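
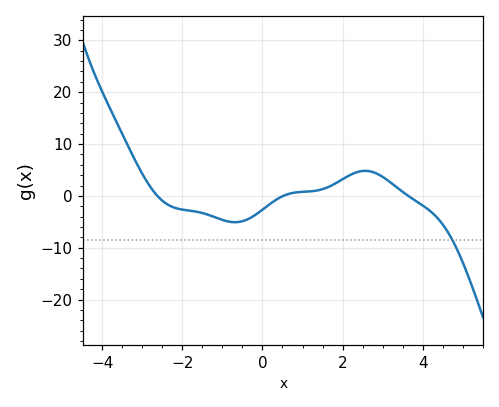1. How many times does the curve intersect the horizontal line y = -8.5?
1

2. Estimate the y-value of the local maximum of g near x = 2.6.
4.83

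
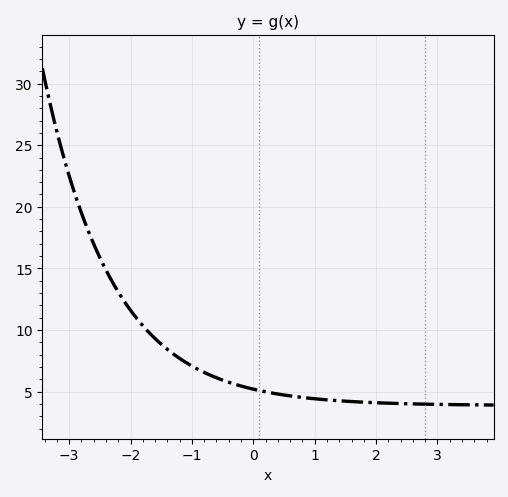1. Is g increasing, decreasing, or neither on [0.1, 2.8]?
decreasing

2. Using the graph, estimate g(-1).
7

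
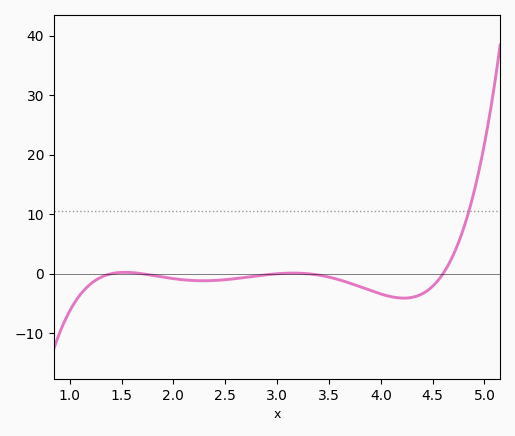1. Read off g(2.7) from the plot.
-0.6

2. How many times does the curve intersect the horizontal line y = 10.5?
1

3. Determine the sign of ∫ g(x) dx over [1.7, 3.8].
negative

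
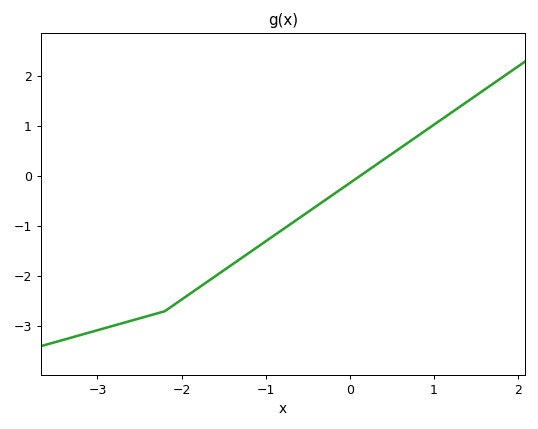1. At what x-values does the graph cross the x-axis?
0.115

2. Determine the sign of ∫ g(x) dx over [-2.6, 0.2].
negative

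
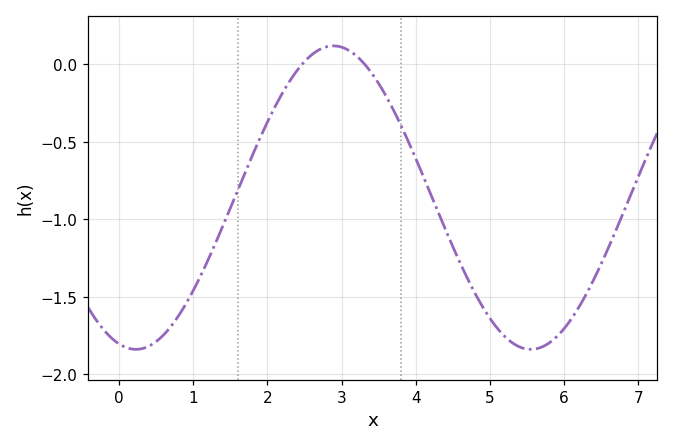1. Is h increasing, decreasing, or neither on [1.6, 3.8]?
neither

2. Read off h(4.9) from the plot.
-1.55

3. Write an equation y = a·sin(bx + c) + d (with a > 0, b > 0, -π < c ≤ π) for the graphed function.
y = 0.98sin(1.2x - 1.8) - 0.86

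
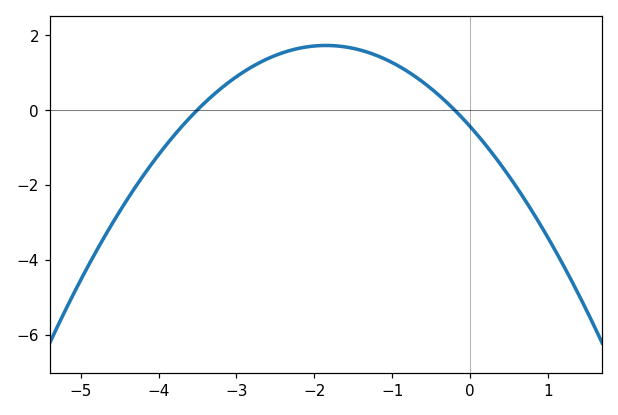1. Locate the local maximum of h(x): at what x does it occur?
-1.8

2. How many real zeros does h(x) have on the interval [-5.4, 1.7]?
2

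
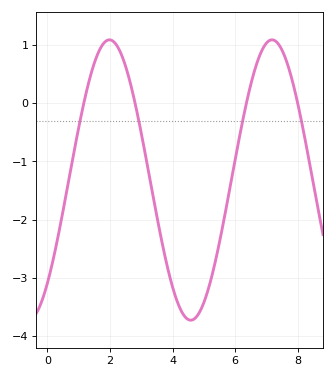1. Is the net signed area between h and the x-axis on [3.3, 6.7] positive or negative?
negative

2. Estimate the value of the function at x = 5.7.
-1.8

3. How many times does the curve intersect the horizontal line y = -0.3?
4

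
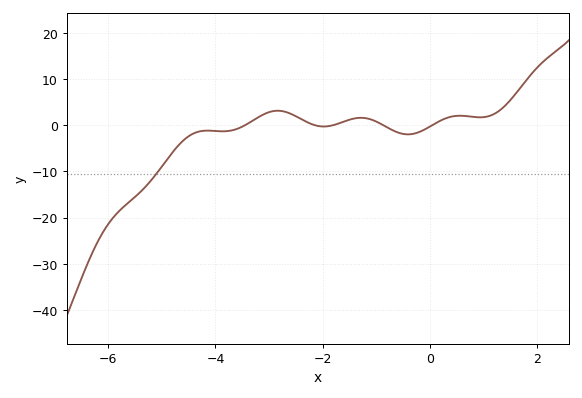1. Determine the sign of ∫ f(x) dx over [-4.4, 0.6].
positive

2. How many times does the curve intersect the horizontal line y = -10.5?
1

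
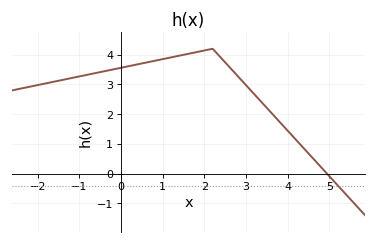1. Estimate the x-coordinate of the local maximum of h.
2.2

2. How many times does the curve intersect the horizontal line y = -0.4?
1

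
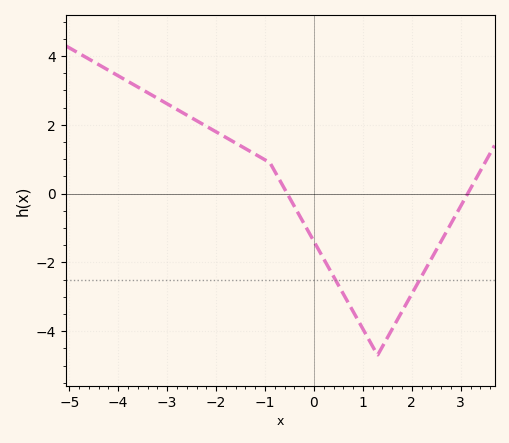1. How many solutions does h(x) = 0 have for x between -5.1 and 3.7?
2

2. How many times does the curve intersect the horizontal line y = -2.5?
2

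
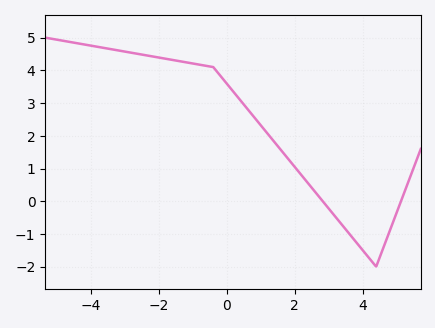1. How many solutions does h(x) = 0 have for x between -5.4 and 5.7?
2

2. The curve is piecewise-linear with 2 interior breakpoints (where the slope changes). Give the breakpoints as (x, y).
(-0.4, 4.1); (4.4, -2)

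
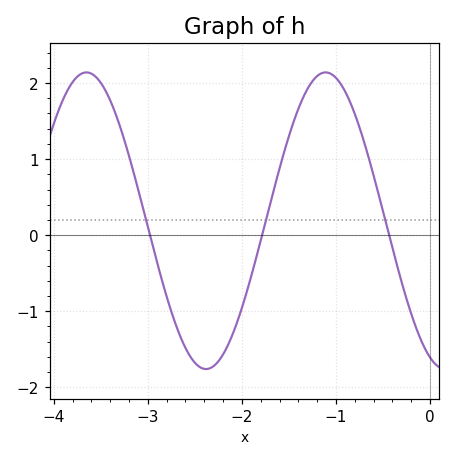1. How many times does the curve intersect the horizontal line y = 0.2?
3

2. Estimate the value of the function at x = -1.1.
2.14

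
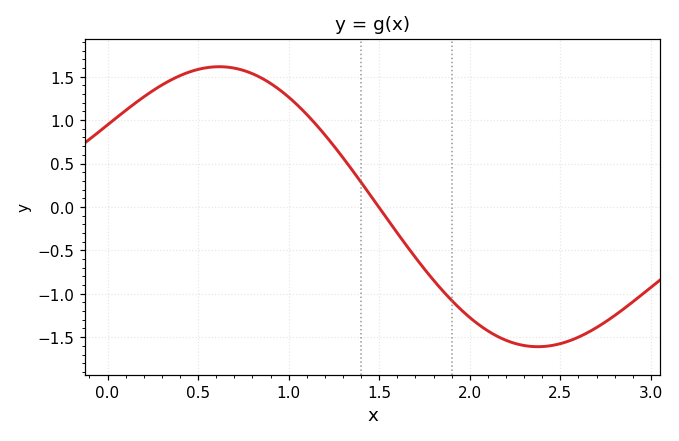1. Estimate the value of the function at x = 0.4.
1.5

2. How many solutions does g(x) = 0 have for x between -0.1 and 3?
1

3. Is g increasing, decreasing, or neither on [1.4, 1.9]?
decreasing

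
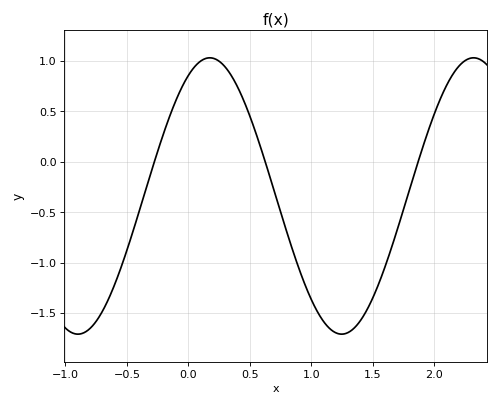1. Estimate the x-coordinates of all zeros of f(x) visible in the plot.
-0.276, 0.625, 1.87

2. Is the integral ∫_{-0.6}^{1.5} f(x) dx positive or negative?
negative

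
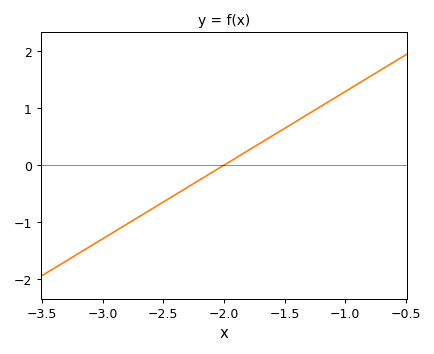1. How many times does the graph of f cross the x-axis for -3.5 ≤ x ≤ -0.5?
1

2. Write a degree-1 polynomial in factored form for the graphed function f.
y = 1.29(x + 2)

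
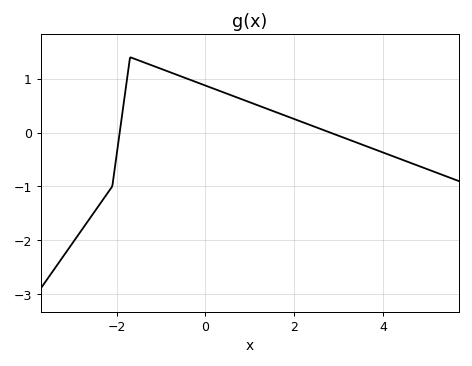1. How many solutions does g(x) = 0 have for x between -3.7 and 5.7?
2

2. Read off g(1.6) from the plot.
0.375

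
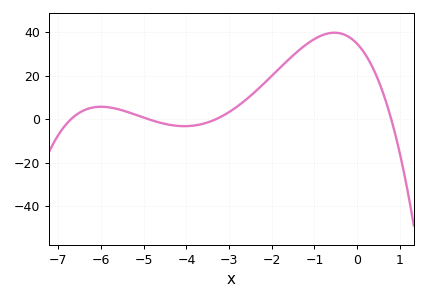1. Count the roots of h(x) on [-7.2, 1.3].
4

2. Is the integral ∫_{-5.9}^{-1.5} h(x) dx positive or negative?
positive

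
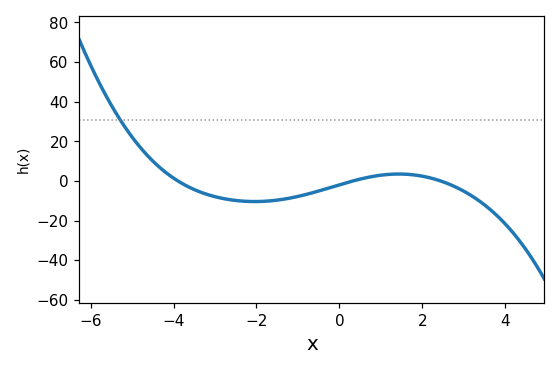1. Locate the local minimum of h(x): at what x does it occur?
-2.04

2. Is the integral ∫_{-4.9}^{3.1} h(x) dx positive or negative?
negative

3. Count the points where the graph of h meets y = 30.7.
1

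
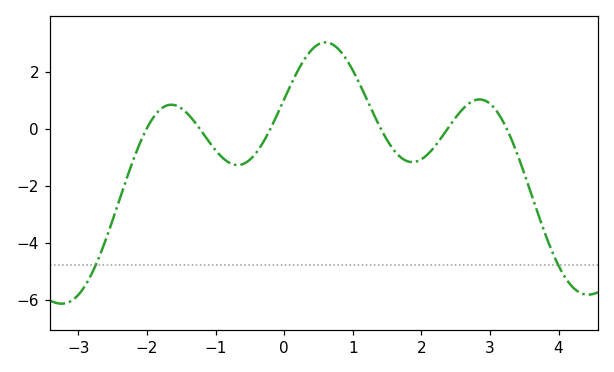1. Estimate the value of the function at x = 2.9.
1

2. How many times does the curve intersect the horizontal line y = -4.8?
2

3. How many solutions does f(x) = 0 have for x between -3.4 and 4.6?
6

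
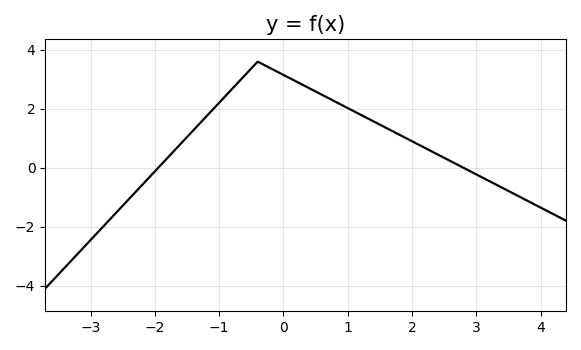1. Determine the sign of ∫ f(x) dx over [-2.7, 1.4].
positive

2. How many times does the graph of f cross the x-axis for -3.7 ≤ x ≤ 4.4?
2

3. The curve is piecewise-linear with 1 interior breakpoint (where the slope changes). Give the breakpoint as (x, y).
(-0.4, 3.6)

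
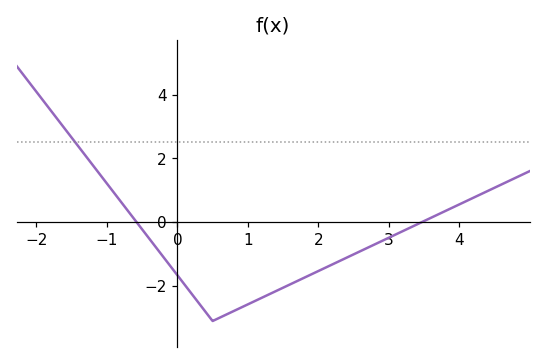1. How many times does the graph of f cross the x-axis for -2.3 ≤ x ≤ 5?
2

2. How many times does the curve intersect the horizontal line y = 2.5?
1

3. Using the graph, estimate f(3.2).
-0.2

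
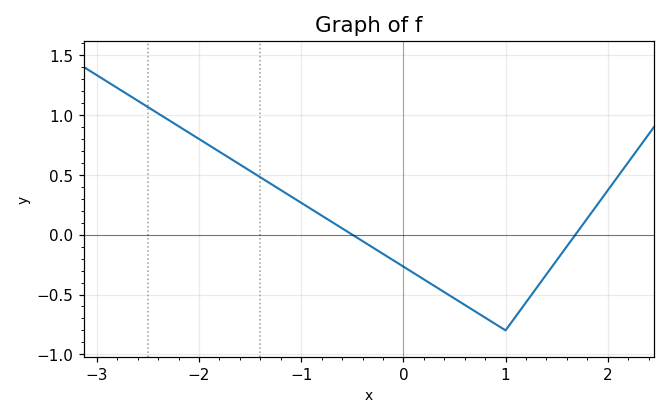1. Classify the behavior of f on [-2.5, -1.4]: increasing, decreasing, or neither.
decreasing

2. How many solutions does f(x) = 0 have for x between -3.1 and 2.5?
2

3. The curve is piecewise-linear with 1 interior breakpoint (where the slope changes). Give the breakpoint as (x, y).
(1, -0.8)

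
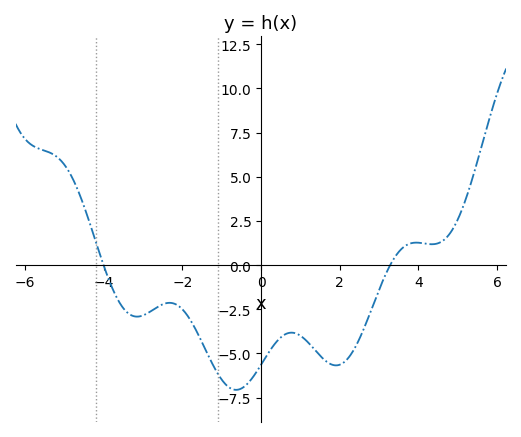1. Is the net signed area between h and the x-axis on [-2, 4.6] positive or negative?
negative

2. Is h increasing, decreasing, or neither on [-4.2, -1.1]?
neither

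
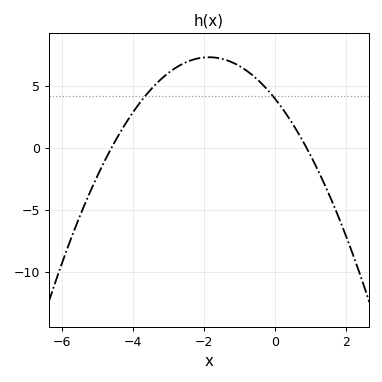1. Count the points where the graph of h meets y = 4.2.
2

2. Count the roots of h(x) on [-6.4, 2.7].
2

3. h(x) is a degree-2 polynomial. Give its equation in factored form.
y = -0.97(x + 4.6)(x - 0.9)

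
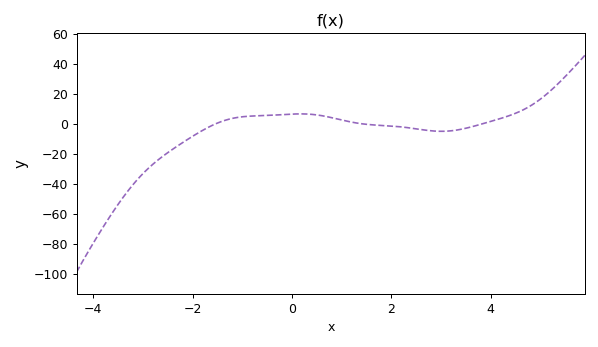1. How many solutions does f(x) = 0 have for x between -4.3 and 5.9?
3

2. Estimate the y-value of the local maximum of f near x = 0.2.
6.79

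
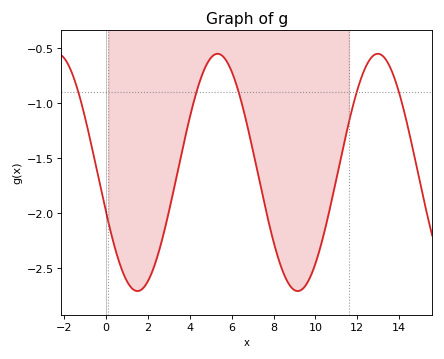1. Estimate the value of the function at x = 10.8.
-1.86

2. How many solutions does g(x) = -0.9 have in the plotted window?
5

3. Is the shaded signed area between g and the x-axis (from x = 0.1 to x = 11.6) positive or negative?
negative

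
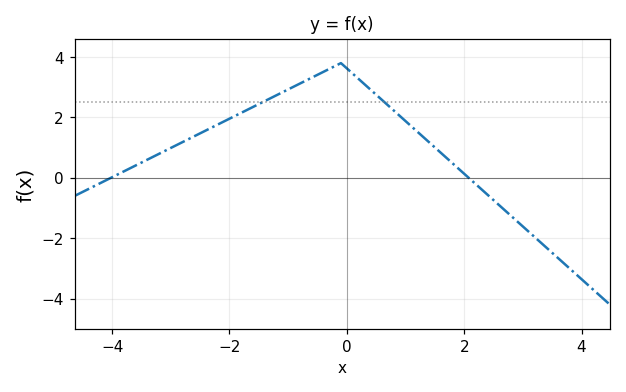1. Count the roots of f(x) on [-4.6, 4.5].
2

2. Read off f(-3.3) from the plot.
0.697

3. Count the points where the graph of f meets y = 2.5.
2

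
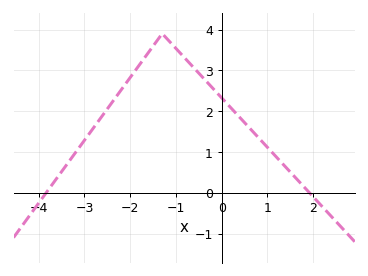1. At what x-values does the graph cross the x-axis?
-3.8, 1.9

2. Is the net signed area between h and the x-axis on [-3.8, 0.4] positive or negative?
positive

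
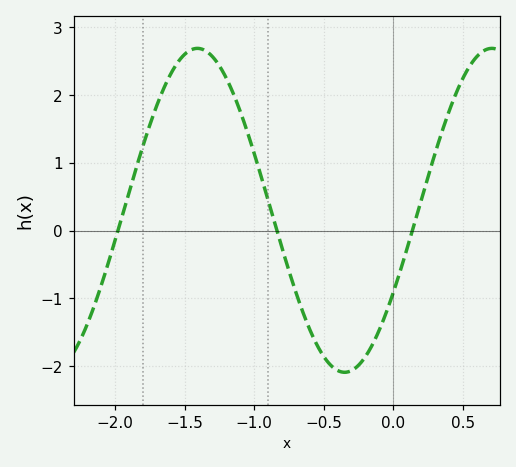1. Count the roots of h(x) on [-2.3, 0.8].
3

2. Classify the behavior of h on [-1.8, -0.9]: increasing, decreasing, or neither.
neither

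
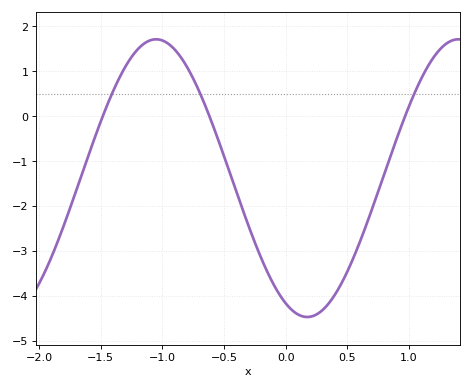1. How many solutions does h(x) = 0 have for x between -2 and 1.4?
3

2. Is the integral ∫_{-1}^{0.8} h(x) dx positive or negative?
negative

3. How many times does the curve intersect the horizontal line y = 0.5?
3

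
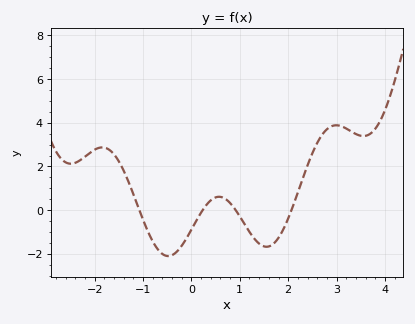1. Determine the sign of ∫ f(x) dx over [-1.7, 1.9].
negative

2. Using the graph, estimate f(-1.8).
2.86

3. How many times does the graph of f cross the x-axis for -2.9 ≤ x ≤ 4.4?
4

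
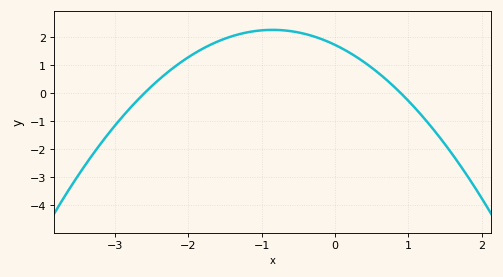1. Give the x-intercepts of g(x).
-2.6, 0.9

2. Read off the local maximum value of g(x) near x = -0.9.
2.3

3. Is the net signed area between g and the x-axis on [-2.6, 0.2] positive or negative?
positive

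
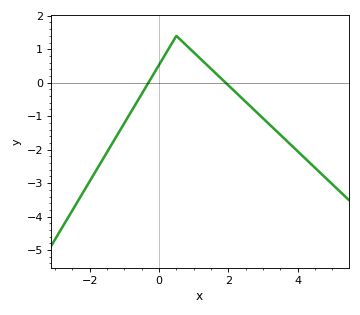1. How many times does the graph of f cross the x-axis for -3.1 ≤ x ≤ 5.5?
2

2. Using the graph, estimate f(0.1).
0.7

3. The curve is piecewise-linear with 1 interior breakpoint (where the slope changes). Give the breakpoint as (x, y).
(0.5, 1.4)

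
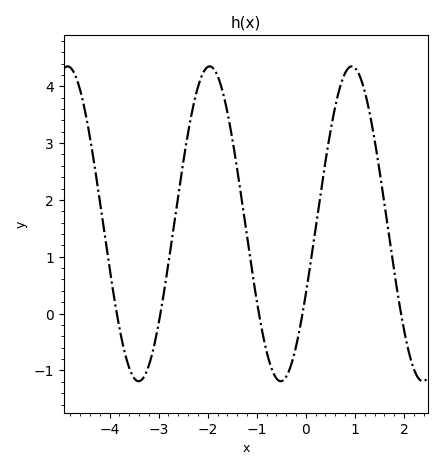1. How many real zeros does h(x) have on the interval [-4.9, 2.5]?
5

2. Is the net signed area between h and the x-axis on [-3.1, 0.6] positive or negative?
positive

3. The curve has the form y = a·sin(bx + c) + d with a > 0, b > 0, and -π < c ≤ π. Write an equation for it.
y = 2.77sin(2.2x - 0.46) + 1.58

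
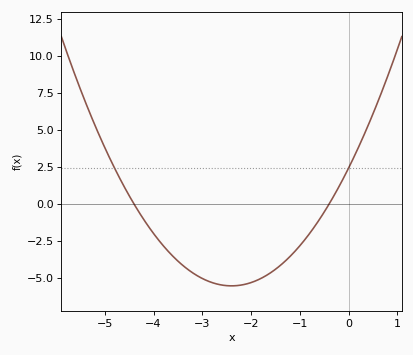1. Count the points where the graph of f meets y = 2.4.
2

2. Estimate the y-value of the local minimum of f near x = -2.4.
-5.6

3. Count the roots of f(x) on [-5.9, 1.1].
2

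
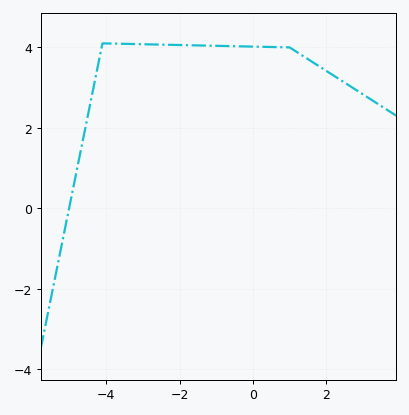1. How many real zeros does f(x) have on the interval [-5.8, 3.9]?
1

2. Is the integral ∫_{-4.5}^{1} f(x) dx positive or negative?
positive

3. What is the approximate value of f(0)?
4.02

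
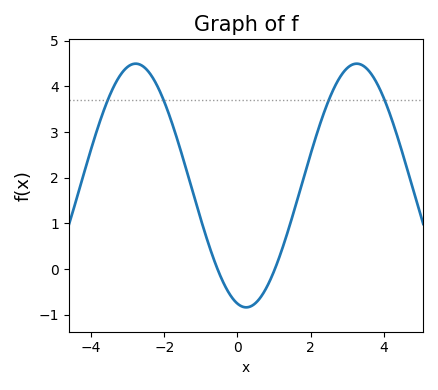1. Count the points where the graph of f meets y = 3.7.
4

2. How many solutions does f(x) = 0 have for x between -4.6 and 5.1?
2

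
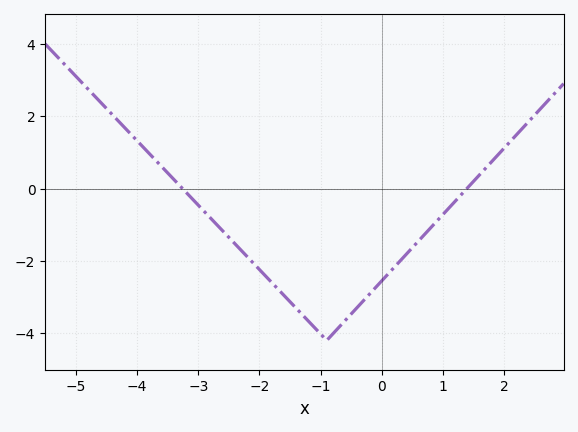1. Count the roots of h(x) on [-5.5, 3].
2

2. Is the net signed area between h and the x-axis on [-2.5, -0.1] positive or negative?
negative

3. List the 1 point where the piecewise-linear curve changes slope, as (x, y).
(-0.9, -4.2)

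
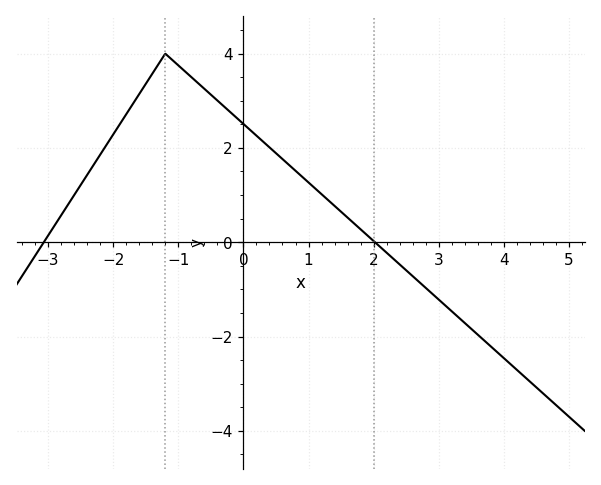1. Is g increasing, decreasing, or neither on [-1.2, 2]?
decreasing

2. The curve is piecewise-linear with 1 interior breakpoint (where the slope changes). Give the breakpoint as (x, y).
(-1.2, 4)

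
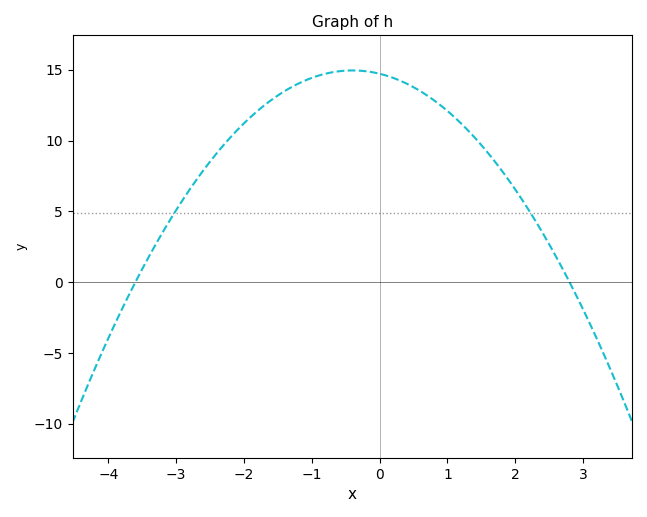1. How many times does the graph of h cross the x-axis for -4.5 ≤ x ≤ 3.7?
2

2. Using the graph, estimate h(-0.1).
14.8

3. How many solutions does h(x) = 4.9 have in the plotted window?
2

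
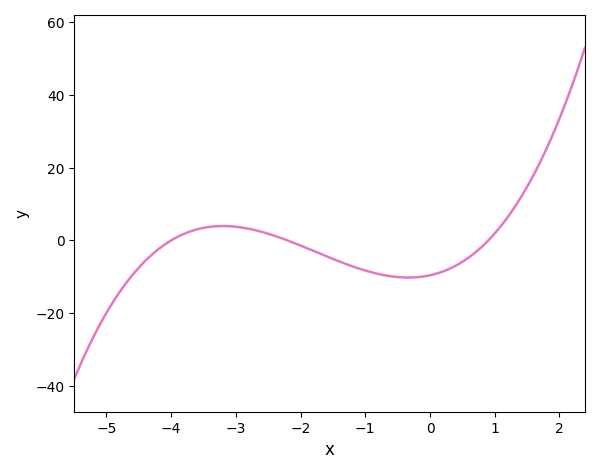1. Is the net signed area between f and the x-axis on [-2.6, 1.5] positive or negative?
negative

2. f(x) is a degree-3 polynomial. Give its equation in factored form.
y = 1.21(x + 4)(x + 2.2)(x - 0.9)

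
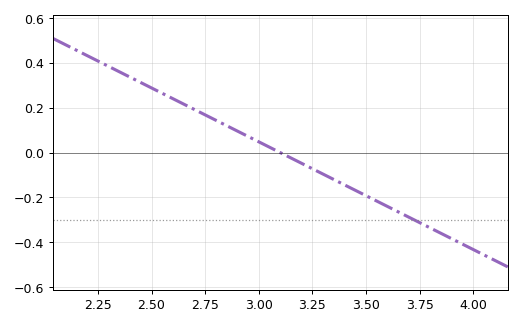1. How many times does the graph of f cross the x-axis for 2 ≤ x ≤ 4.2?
1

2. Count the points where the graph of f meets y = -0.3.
1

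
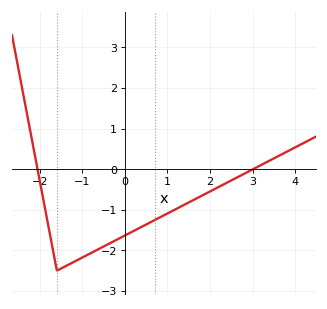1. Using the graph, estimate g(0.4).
-1.42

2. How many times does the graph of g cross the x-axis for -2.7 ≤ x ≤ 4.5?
2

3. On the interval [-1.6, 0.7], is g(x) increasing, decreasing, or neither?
increasing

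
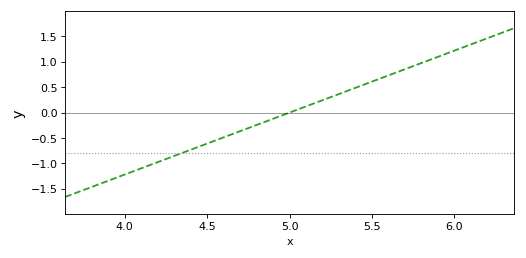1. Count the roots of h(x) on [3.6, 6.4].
1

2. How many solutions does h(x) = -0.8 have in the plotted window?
1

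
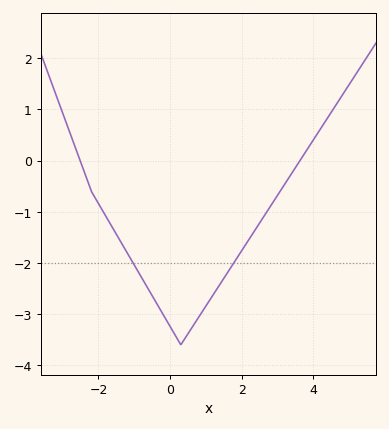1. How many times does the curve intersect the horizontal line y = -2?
2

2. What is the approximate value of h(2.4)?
-1.3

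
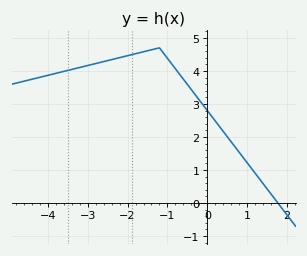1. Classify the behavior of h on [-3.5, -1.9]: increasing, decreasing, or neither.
increasing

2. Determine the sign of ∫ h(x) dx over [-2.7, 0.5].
positive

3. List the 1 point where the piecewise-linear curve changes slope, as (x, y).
(-1.2, 4.7)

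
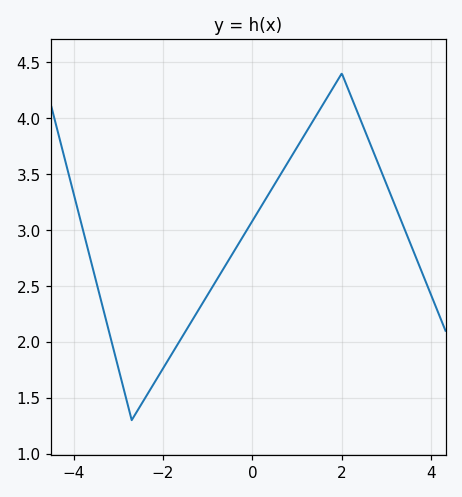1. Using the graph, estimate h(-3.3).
2.25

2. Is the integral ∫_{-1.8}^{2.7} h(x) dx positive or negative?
positive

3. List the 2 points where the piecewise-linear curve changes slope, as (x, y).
(-2.7, 1.3); (2, 4.4)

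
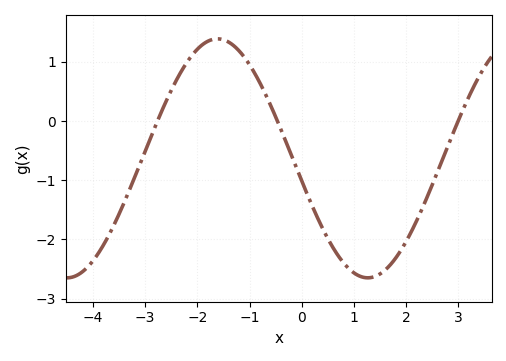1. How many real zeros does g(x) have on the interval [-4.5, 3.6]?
3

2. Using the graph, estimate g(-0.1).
-0.8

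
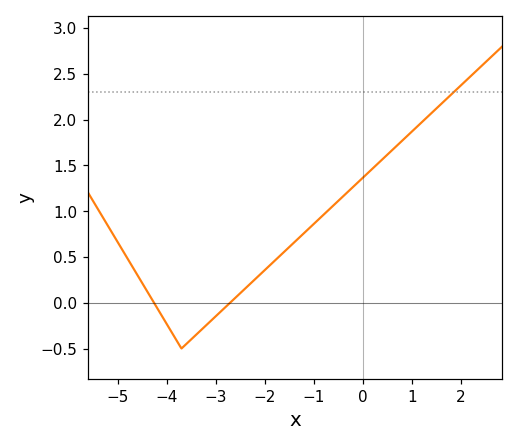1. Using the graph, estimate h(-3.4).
-0.349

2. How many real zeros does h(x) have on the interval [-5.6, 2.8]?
2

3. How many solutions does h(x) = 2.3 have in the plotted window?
1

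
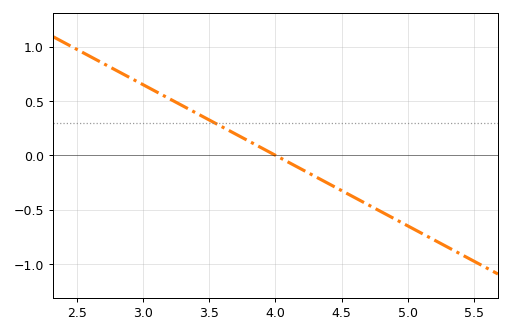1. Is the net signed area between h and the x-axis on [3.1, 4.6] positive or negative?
positive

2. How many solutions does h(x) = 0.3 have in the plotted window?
1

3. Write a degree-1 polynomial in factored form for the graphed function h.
y = -0.65(x - 4)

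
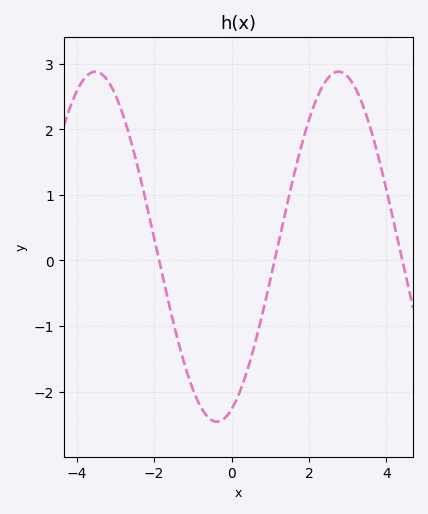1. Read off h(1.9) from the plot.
2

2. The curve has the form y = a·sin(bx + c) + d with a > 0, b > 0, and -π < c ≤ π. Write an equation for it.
y = 2.67sin(1x - 1.2) + 0.21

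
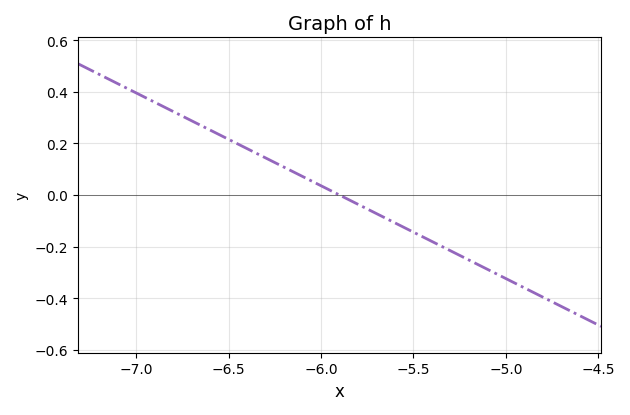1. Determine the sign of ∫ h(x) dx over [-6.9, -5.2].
positive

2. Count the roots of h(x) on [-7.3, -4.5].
1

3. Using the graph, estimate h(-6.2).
0.108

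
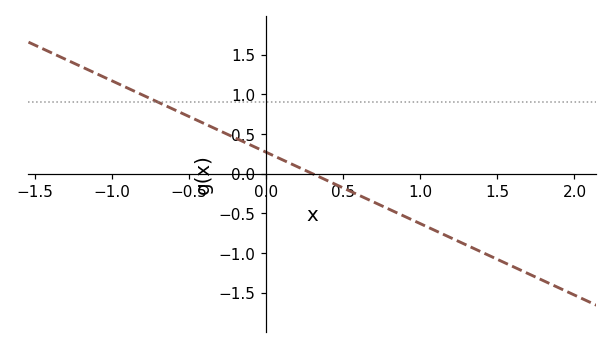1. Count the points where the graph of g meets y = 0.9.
1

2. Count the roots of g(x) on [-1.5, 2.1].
1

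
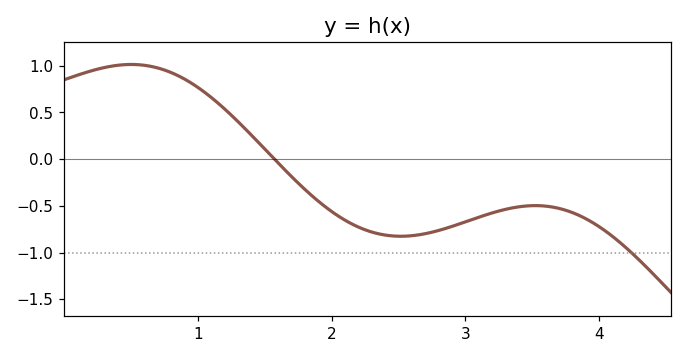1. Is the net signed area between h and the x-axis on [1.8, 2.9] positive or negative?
negative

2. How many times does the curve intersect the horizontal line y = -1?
1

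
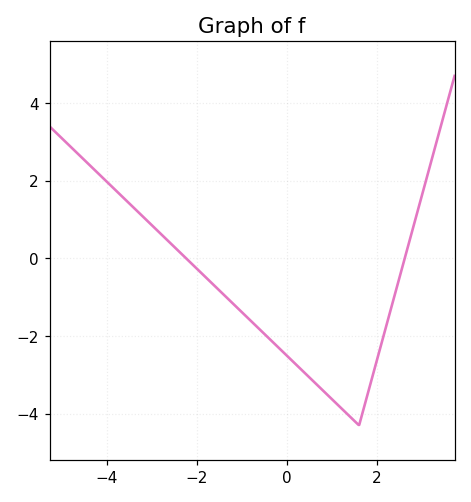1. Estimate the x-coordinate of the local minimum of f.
1.6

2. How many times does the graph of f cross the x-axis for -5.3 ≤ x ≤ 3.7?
2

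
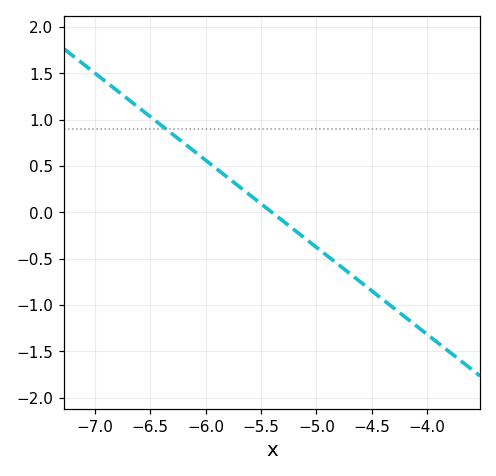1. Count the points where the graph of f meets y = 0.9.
1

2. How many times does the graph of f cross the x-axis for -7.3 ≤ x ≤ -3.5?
1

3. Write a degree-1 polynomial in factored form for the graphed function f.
y = -0.94(x + 5.4)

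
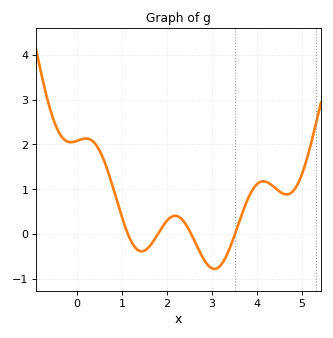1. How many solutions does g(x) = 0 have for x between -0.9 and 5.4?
4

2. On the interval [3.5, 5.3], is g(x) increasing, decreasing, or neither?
neither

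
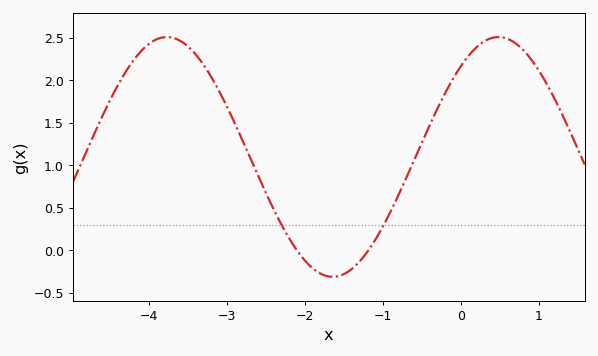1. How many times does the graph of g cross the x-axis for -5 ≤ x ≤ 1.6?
2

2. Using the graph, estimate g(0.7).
2.44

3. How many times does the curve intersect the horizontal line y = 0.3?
2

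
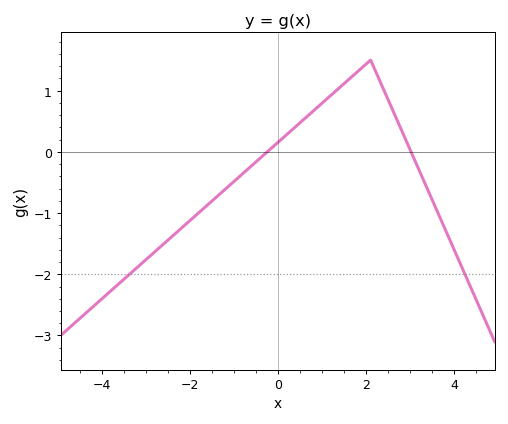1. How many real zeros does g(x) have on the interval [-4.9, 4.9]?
2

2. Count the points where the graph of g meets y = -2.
2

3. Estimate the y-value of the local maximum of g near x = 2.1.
1.5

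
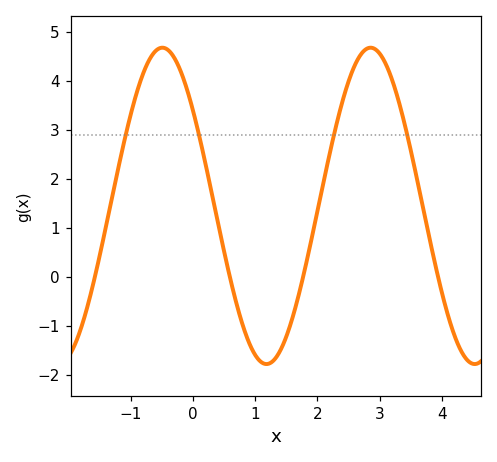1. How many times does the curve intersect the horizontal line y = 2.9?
4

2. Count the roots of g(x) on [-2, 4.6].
4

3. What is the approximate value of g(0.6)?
-0.031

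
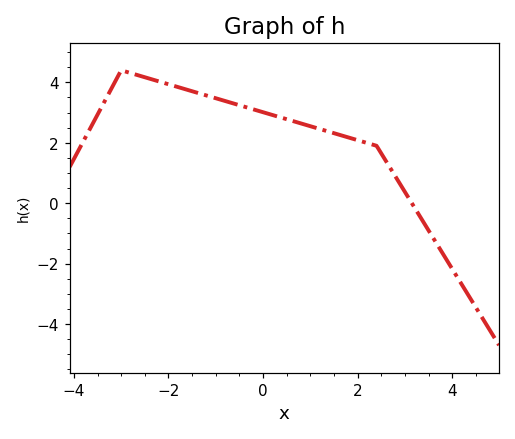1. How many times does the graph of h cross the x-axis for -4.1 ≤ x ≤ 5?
1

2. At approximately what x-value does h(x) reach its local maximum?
-3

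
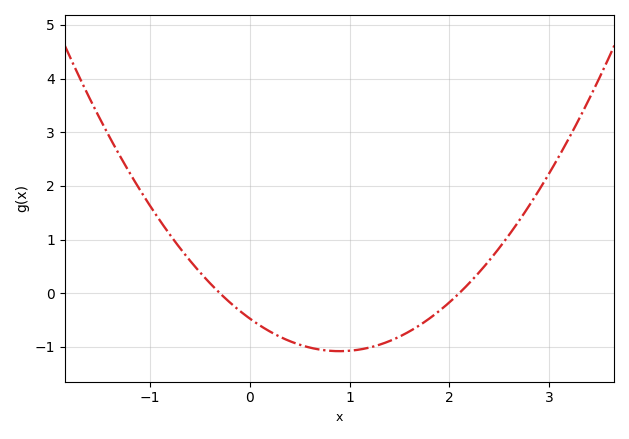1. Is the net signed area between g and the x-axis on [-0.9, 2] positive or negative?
negative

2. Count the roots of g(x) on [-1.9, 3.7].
2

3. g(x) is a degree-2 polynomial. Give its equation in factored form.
y = 0.75(x + 0.3)(x - 2.1)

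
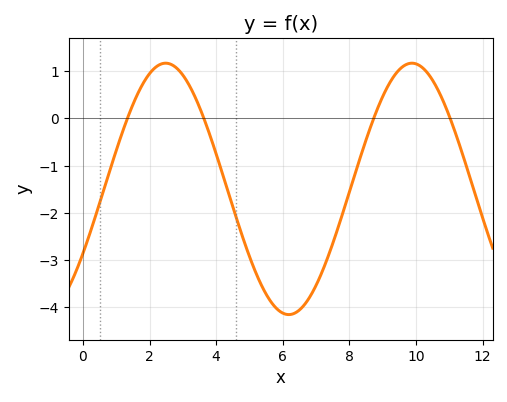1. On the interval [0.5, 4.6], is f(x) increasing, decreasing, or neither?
neither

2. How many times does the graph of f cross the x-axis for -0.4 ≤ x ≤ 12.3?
4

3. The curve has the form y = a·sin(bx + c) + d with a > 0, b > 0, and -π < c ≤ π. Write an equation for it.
y = 2.66sin(0.85x - 0.54) - 1.49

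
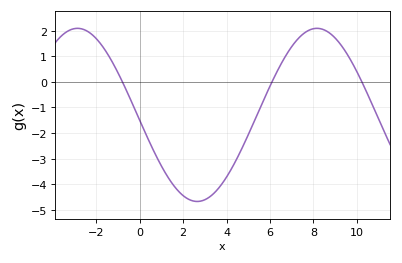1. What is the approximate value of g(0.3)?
-2.1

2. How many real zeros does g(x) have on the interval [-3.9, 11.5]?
3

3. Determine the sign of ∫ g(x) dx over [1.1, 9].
negative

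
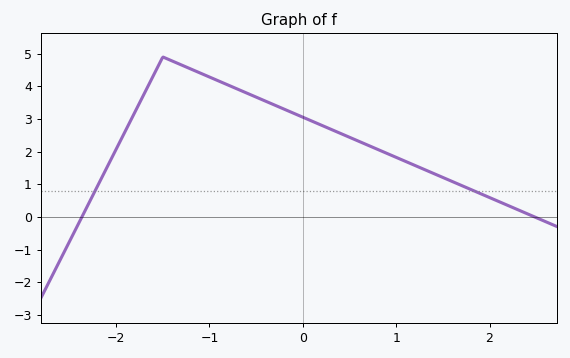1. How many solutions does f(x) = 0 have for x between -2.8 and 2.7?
2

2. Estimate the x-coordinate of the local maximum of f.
-1.5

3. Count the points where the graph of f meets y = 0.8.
2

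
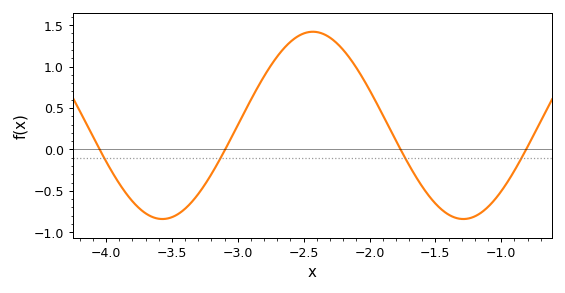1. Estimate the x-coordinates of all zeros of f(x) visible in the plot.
-4.05, -3.1, -1.75, -0.8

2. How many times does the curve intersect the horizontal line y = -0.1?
4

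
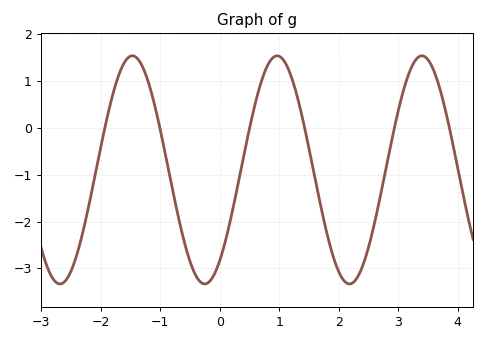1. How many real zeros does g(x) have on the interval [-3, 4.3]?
6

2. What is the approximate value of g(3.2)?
1.2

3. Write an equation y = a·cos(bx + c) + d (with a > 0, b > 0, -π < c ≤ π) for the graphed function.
y = 2.43cos(2.6x - 2.5) - 0.9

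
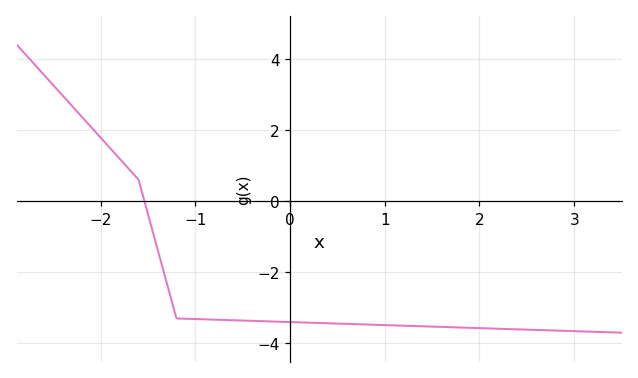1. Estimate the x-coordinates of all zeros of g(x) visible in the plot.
-1.54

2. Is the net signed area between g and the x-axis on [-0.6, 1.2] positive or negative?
negative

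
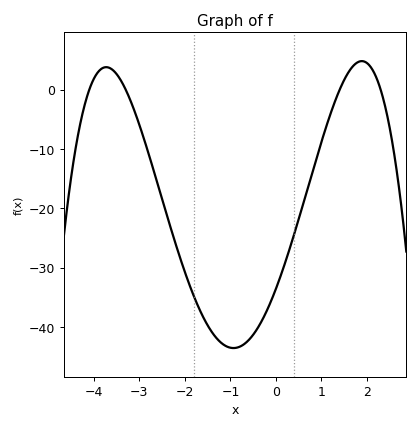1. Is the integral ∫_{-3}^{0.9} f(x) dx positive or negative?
negative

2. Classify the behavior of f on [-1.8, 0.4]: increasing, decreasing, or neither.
neither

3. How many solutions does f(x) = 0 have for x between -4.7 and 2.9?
4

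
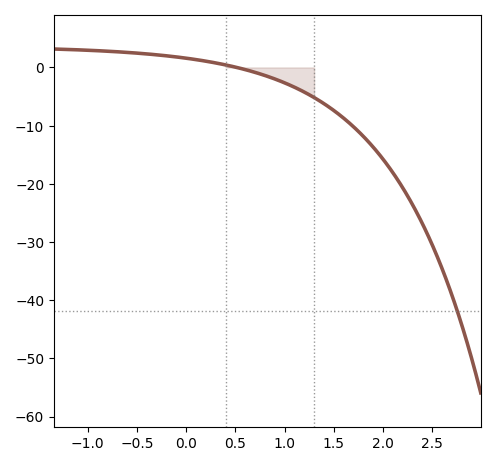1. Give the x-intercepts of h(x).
0.5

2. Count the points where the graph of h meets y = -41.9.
1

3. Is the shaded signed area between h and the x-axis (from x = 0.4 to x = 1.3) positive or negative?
negative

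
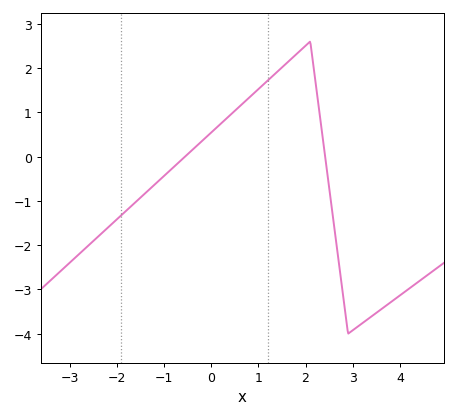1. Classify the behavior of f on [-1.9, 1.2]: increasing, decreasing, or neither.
increasing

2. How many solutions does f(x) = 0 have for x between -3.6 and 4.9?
2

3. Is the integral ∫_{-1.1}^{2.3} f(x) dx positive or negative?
positive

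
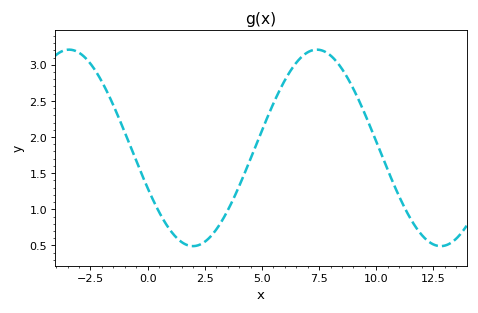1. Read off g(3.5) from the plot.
0.983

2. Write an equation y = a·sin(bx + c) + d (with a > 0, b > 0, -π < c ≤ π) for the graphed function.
y = 1.36sin(0.58x - 2.72) + 1.85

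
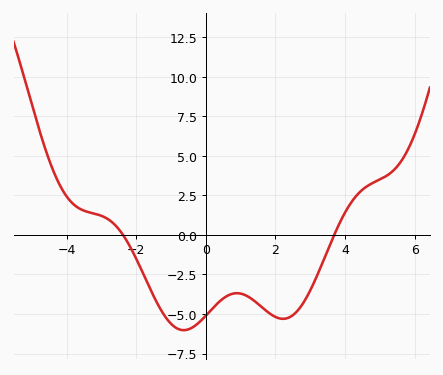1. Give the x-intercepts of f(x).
-2.4, 3.6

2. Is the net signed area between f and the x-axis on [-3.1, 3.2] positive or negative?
negative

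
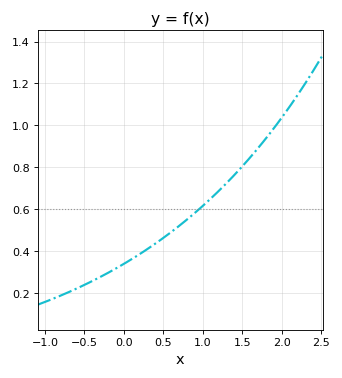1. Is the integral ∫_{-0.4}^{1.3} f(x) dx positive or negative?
positive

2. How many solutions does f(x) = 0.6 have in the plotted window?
1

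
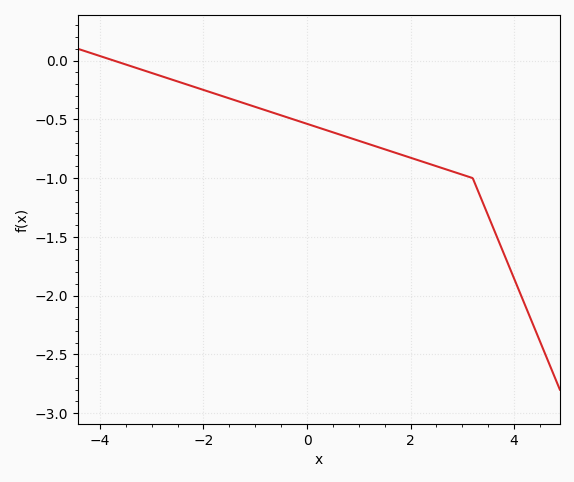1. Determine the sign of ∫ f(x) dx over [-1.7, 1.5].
negative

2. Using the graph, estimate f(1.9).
-0.812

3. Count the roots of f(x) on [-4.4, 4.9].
1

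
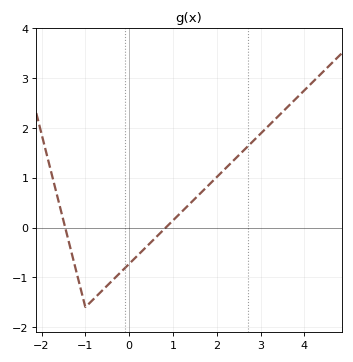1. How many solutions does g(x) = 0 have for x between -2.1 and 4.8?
2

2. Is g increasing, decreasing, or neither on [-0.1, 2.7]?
increasing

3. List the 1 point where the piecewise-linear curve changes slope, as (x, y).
(-1, -1.6)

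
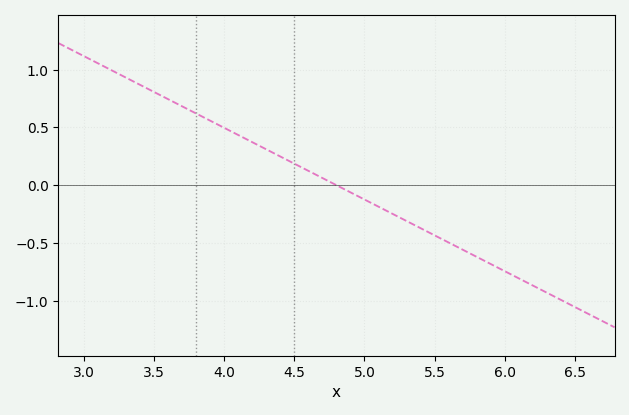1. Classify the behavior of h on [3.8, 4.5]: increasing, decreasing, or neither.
decreasing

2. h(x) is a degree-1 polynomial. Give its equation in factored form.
y = -0.62(x - 4.8)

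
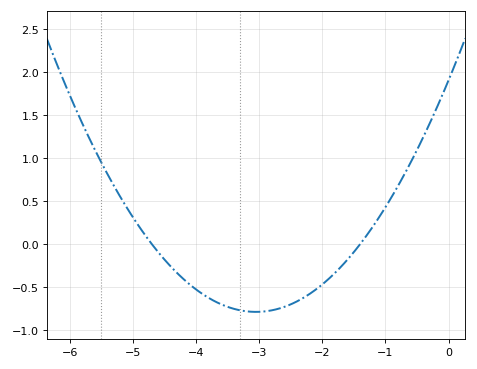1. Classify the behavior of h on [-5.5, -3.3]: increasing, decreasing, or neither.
decreasing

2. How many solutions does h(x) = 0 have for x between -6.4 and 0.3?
2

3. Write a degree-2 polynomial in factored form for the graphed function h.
y = 0.29(x + 4.7)(x + 1.4)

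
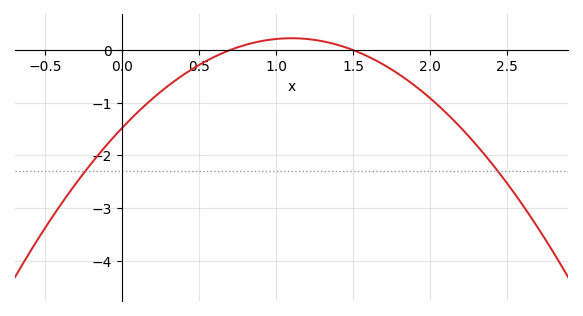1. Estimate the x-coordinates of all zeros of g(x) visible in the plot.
0.7, 1.5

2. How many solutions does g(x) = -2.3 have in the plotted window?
2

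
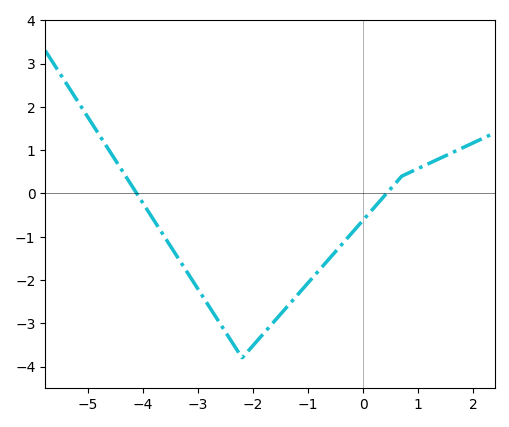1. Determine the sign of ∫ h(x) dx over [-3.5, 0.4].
negative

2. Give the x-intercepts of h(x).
-4.11, 0.424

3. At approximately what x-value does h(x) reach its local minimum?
-2.2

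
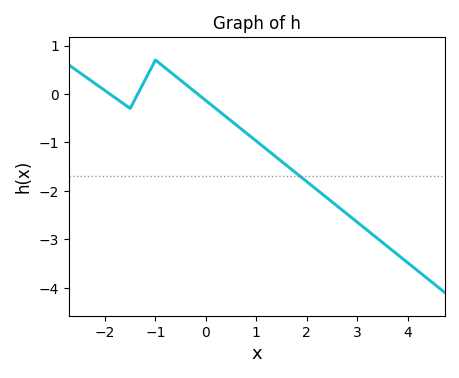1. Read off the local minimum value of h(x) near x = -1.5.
-0.298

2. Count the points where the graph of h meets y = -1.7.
1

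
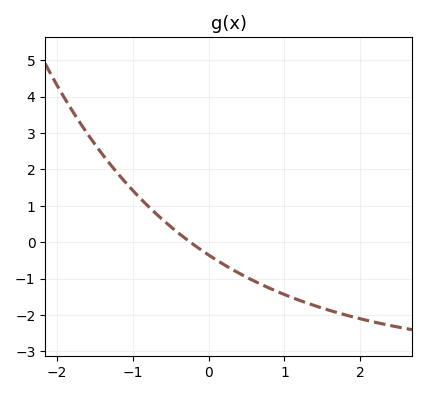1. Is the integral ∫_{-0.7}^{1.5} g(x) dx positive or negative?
negative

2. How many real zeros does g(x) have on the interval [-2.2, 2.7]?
1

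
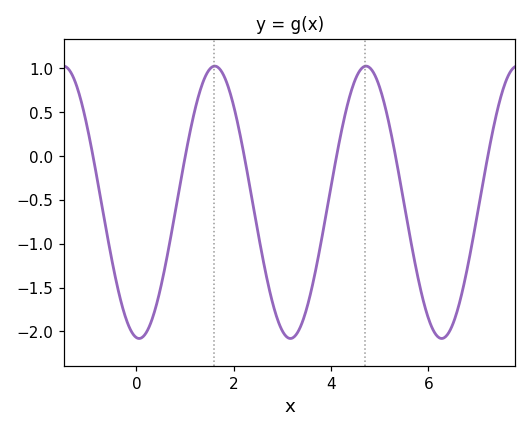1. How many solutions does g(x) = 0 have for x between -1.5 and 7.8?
6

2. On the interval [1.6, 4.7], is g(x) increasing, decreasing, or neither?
neither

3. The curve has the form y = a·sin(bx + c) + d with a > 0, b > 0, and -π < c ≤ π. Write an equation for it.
y = 1.55sin(2x - 1.7) - 0.53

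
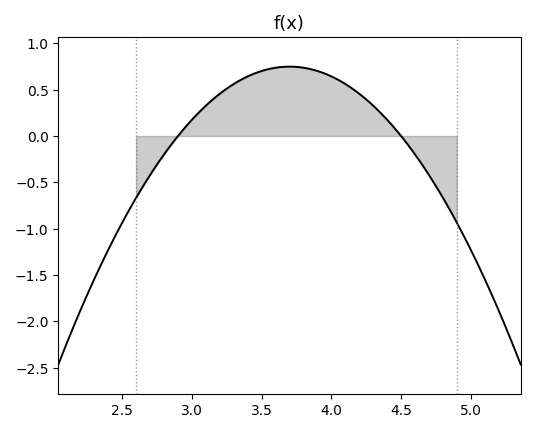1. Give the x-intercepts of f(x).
2.9, 4.5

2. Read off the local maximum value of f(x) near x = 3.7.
0.75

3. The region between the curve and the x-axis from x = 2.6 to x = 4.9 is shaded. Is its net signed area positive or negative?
positive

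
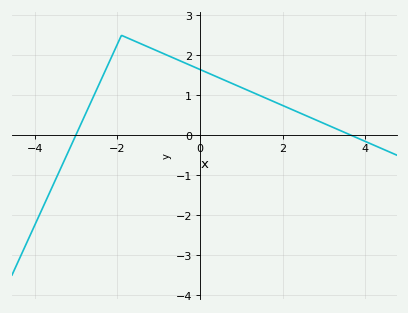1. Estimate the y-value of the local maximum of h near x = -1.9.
2.5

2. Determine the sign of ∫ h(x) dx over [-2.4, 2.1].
positive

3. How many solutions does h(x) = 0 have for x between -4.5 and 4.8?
2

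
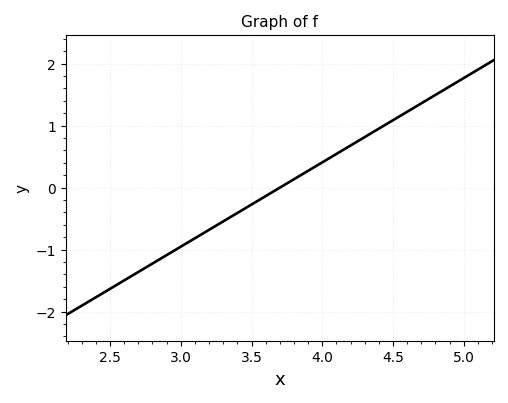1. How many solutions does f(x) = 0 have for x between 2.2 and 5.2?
1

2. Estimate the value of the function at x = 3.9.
0.3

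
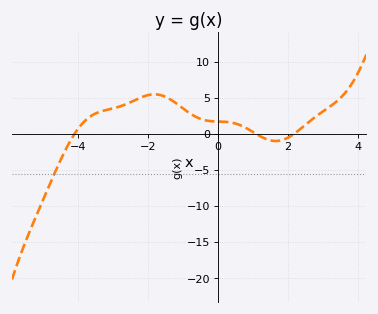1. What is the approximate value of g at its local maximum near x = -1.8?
5.45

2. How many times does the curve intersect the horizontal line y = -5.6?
1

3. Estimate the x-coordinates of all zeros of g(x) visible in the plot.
-4.1, 1.08, 2.18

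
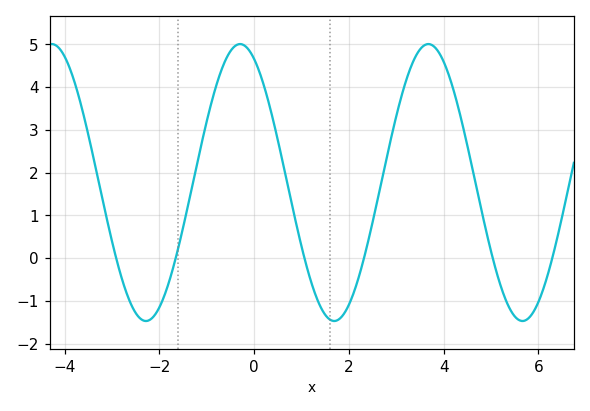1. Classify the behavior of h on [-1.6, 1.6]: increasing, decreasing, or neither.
neither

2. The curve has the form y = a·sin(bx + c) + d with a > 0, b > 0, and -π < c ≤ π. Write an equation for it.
y = 3.24sin(1.58x + 2.04) + 1.77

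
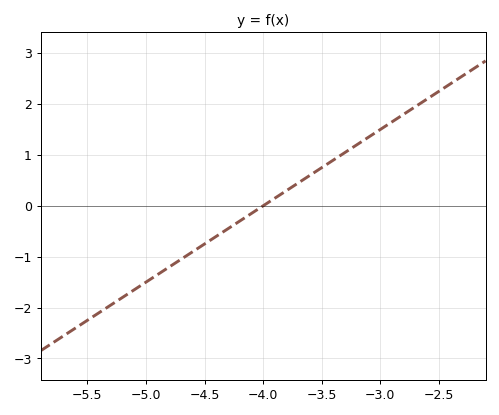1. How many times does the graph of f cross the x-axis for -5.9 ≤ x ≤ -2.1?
1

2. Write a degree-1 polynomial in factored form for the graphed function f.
y = 1.5(x + 4)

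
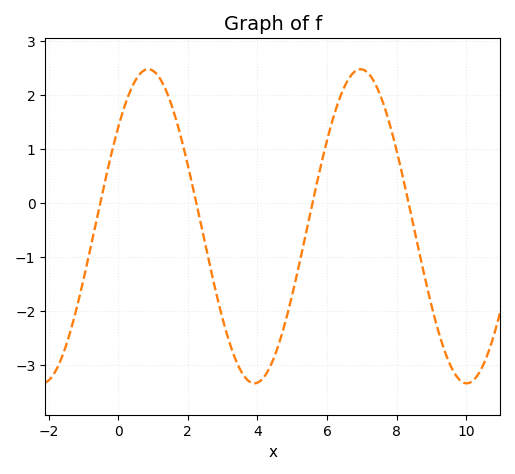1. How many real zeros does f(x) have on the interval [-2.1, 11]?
4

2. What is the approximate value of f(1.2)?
2.3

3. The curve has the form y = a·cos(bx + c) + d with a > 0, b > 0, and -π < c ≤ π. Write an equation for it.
y = 2.9cos(1x - 0.89) - 0.43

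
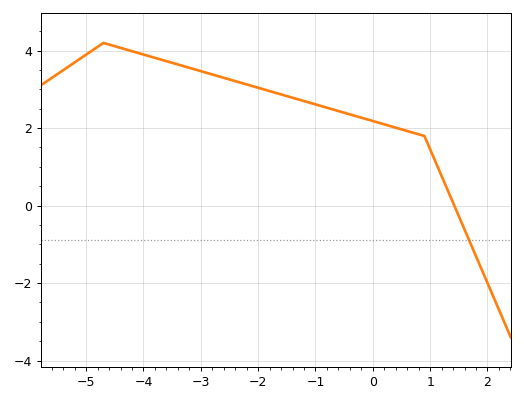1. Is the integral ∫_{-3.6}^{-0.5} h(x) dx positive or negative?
positive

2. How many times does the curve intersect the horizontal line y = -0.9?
1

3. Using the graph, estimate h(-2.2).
3.2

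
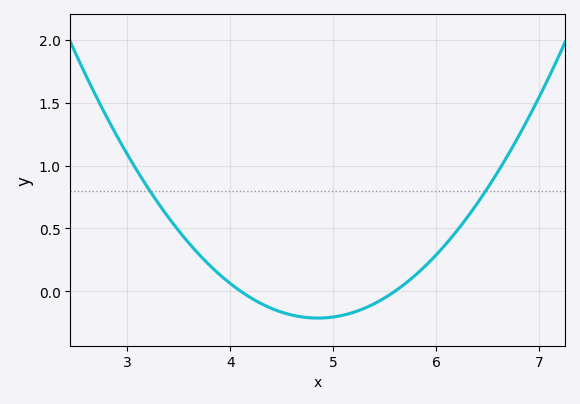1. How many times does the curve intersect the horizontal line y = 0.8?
2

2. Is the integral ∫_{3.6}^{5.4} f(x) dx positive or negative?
negative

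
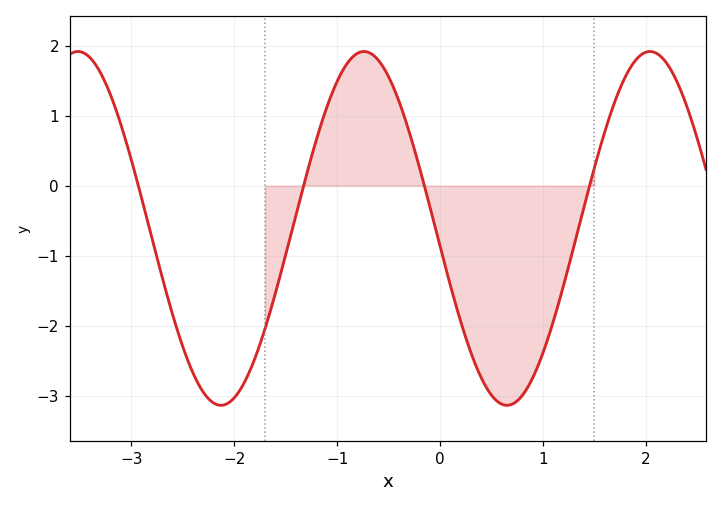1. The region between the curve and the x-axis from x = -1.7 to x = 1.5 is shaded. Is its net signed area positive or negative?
negative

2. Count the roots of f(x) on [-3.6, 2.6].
4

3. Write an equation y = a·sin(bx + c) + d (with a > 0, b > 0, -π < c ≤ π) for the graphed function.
y = 2.53sin(2.3x - 3) - 0.61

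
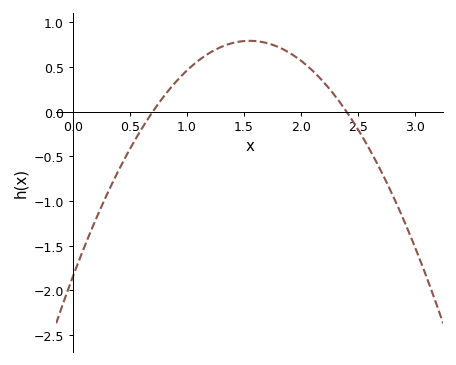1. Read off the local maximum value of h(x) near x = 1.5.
0.8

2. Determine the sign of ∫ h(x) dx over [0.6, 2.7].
positive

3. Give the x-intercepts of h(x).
0.7, 2.4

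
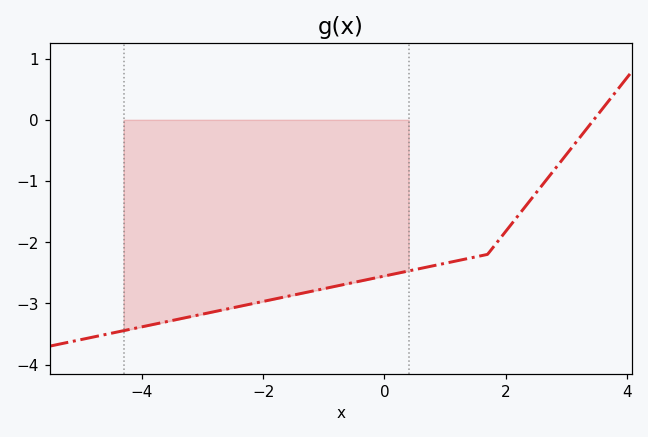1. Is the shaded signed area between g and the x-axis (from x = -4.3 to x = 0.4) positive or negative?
negative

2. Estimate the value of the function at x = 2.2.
-1.57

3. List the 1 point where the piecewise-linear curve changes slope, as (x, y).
(1.7, -2.2)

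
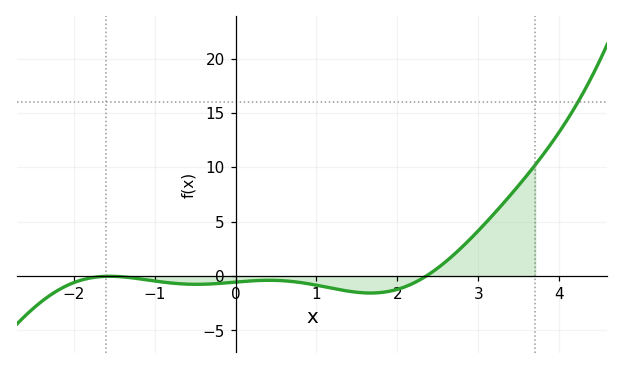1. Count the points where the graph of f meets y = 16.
1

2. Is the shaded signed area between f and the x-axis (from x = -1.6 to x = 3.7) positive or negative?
positive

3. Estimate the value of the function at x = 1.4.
-1.39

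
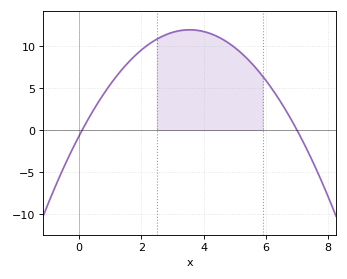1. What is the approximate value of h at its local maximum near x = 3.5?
11.9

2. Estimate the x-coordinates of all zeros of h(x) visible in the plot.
0.1, 7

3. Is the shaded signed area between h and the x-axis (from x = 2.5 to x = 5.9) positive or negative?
positive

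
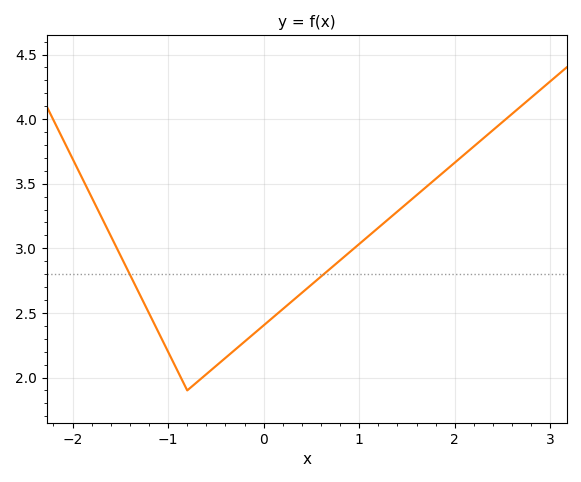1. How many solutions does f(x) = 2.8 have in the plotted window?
2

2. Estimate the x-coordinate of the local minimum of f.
-0.8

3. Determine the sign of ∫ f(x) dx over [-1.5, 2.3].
positive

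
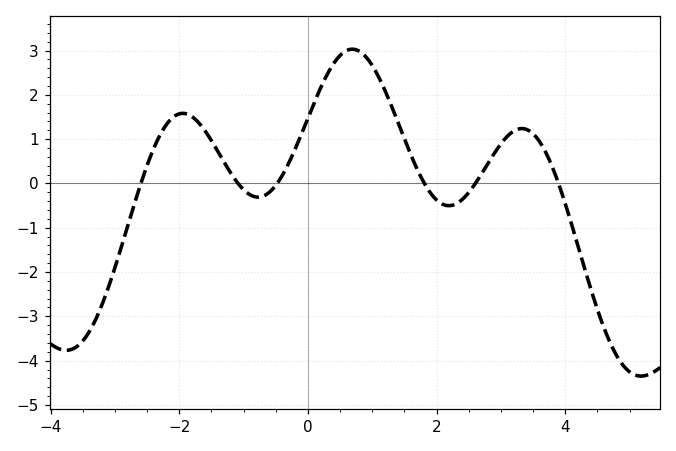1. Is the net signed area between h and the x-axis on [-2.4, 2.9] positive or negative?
positive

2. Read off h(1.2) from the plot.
2.1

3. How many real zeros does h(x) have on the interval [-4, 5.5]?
6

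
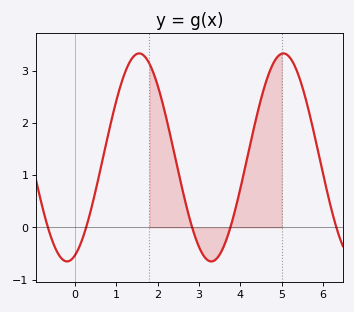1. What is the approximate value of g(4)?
0.747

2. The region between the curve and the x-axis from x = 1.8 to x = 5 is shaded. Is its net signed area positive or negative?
positive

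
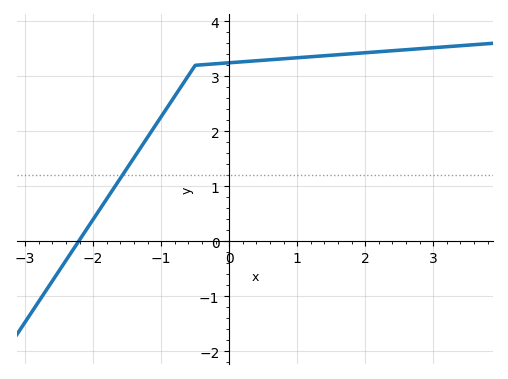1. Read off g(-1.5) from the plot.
1.33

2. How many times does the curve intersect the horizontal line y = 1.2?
1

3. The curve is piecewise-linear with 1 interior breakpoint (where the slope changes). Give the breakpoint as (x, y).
(-0.5, 3.2)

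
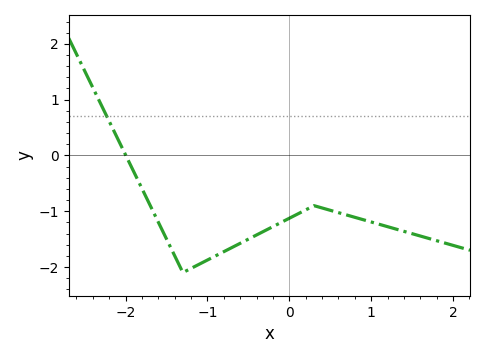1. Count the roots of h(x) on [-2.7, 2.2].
1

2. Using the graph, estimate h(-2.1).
0.3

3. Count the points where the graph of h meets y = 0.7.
1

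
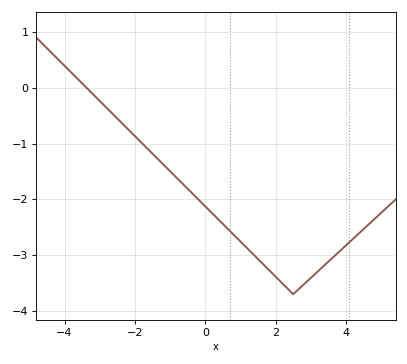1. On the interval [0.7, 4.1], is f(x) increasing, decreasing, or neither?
neither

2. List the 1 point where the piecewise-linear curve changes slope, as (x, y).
(2.5, -3.7)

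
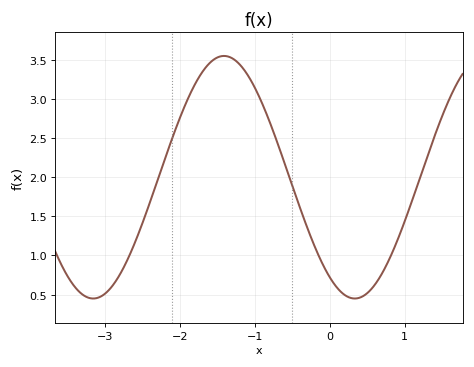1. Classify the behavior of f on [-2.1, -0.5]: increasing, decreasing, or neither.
neither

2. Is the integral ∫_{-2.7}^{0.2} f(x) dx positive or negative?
positive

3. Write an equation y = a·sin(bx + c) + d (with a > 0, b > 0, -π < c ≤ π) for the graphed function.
y = 1.55sin(1.8x - 2.2) + 2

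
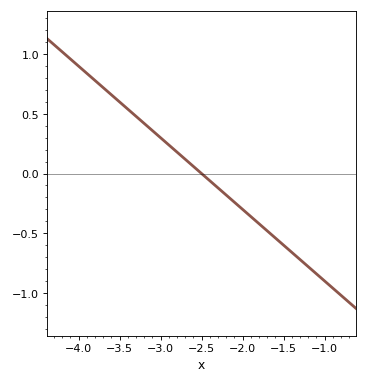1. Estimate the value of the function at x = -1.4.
-0.65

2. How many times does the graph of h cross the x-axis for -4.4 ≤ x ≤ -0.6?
1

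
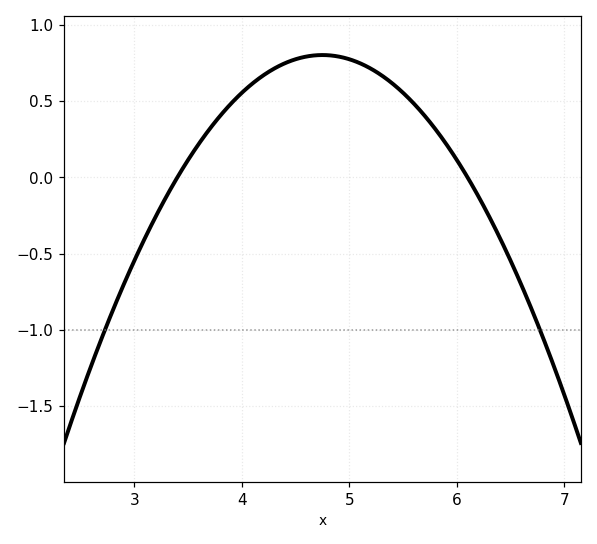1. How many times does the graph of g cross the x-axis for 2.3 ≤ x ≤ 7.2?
2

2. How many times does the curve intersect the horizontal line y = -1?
2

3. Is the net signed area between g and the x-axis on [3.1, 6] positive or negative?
positive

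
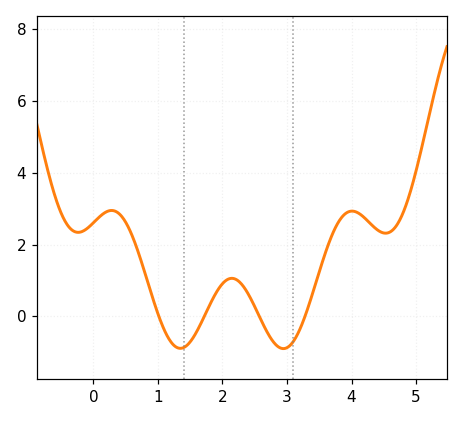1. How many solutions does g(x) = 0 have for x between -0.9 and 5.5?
4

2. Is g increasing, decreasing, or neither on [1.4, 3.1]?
neither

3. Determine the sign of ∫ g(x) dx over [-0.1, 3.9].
positive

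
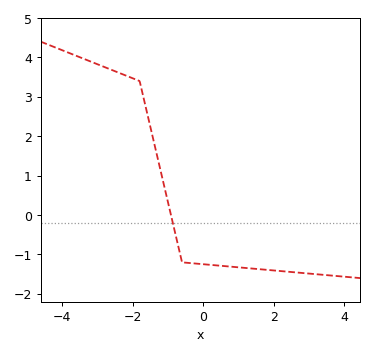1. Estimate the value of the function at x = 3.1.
-1.5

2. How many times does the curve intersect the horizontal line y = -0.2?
1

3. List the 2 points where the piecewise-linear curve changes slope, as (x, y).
(-1.8, 3.4); (-0.6, -1.2)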